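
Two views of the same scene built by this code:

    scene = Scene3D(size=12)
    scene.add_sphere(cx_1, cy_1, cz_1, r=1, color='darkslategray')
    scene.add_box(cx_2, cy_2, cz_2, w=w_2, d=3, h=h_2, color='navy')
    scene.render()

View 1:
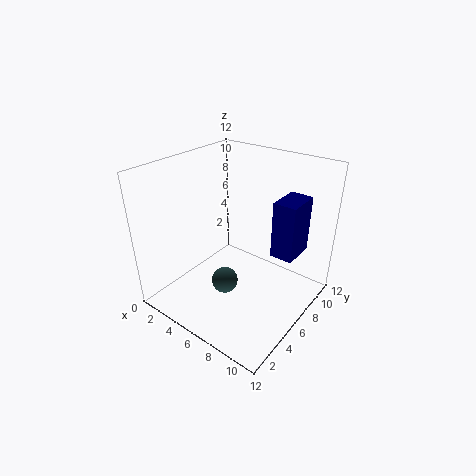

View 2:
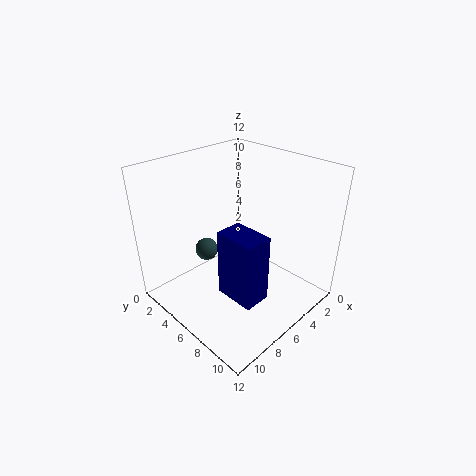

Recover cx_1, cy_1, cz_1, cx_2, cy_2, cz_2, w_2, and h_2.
cx_1 = 7, cy_1 = 3, cz_1 = 4, cx_2 = 8, cy_2 = 8, cz_2 = 4, w_2 = 2, h_2 = 5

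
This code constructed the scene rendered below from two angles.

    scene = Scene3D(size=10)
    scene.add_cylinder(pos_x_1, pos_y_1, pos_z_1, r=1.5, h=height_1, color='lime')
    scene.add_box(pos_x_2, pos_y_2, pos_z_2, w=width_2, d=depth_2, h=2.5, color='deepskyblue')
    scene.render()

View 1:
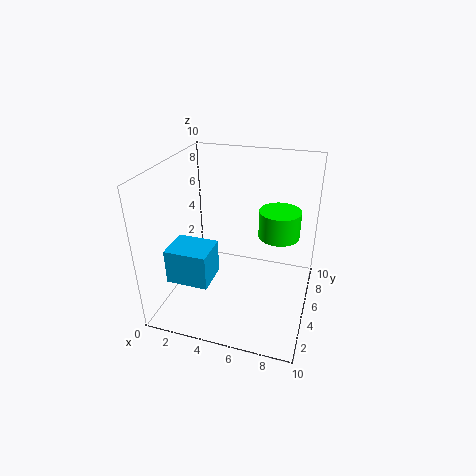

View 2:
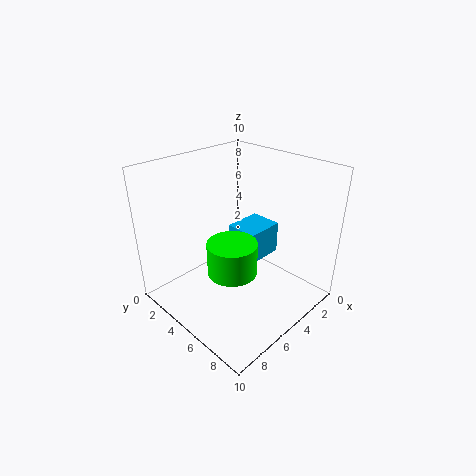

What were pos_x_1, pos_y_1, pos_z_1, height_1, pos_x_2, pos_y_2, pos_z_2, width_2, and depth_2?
pos_x_1 = 7.5; pos_y_1 = 7; pos_z_1 = 4.5; height_1 = 2; pos_x_2 = 0.5; pos_y_2 = 2.5; pos_z_2 = 2; width_2 = 3; depth_2 = 2.5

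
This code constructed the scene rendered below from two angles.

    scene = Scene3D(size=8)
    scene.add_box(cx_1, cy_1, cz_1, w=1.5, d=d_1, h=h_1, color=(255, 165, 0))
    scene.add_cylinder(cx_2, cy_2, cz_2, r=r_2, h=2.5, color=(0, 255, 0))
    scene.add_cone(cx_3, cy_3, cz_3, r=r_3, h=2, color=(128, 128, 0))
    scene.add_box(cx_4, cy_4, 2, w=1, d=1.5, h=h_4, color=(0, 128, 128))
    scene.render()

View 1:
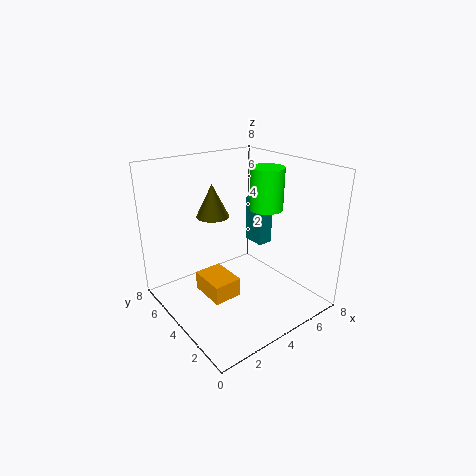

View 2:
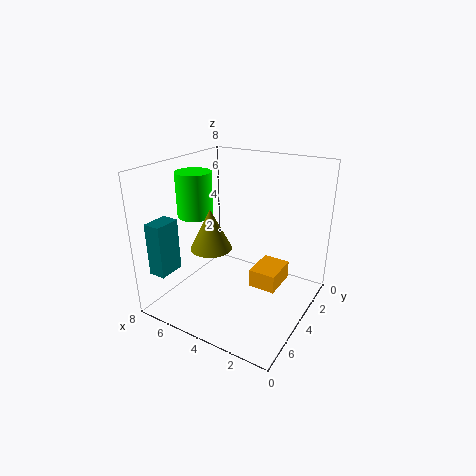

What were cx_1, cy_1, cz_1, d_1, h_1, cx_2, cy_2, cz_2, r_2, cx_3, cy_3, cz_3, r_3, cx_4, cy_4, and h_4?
cx_1 = 1.5, cy_1 = 2.5, cz_1 = 1.5, d_1 = 2, h_1 = 1, cx_2 = 6.5, cy_2 = 4.5, cz_2 = 5, r_2 = 1, cx_3 = 4, cy_3 = 6.5, cz_3 = 4.5, r_3 = 1, cx_4 = 7, cy_4 = 5.5, h_4 = 3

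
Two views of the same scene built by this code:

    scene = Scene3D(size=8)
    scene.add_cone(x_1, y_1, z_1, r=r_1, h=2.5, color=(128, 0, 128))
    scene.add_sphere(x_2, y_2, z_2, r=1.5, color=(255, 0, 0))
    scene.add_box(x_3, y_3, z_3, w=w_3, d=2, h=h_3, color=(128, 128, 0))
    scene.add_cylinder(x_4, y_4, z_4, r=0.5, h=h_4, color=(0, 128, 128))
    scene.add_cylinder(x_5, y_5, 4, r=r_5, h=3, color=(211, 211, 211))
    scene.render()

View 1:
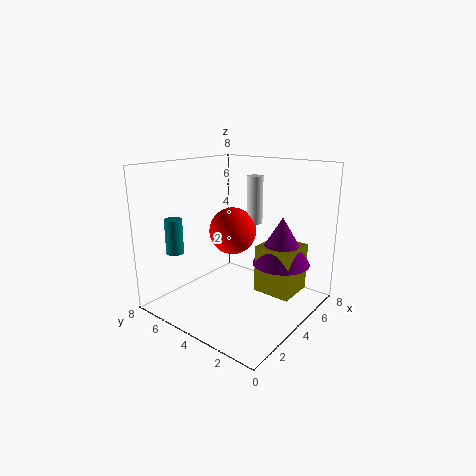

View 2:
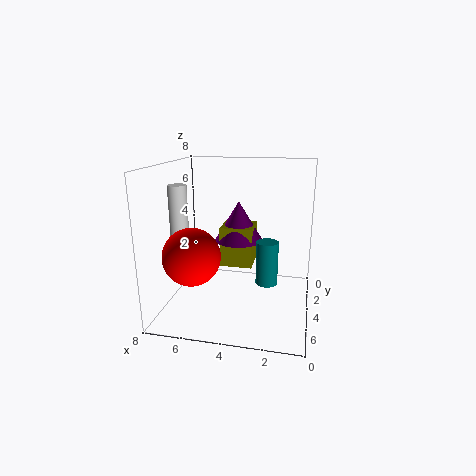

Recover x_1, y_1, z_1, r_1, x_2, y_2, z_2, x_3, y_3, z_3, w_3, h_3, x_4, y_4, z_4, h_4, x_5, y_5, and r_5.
x_1 = 4.5
y_1 = 1.5
z_1 = 3
r_1 = 1.5
x_2 = 6
y_2 = 6
z_2 = 3.5
x_3 = 3.5
y_3 = 0.5
z_3 = 1.5
w_3 = 2
h_3 = 2.5
x_4 = 2
y_4 = 7
z_4 = 3
h_4 = 2
x_5 = 7
y_5 = 5
r_5 = 0.5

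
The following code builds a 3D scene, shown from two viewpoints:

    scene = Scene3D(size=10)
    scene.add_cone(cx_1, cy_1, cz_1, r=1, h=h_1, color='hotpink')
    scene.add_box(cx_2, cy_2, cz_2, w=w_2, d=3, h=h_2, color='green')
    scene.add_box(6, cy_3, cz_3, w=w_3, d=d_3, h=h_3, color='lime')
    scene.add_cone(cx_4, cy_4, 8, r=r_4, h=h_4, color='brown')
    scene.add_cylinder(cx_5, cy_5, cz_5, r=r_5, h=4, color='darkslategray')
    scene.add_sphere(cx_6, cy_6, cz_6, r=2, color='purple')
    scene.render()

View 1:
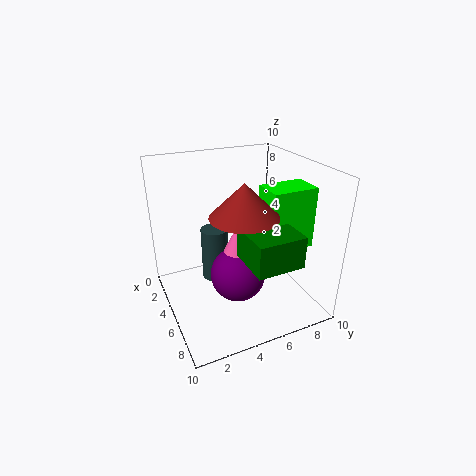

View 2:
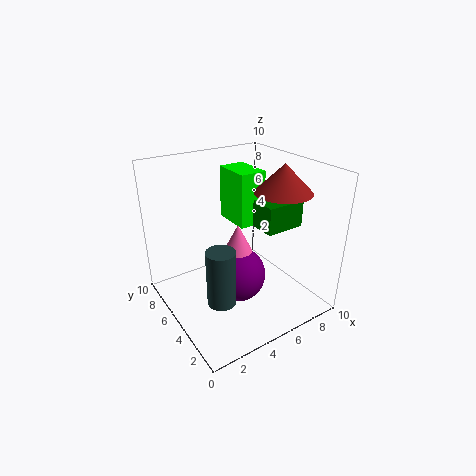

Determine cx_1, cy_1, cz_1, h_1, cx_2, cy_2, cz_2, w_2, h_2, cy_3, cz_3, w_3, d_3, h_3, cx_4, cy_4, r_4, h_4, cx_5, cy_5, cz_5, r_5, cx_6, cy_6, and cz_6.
cx_1 = 5
cy_1 = 5
cz_1 = 4
h_1 = 2
cx_2 = 7
cy_2 = 4
cz_2 = 5
w_2 = 3
h_2 = 2
cy_3 = 6
cz_3 = 5
w_3 = 2
d_3 = 3
h_3 = 4
cx_4 = 8
cy_4 = 4
r_4 = 2
h_4 = 2
cx_5 = 3
cy_5 = 4
cz_5 = 1
r_5 = 1
cx_6 = 5
cy_6 = 5
cz_6 = 2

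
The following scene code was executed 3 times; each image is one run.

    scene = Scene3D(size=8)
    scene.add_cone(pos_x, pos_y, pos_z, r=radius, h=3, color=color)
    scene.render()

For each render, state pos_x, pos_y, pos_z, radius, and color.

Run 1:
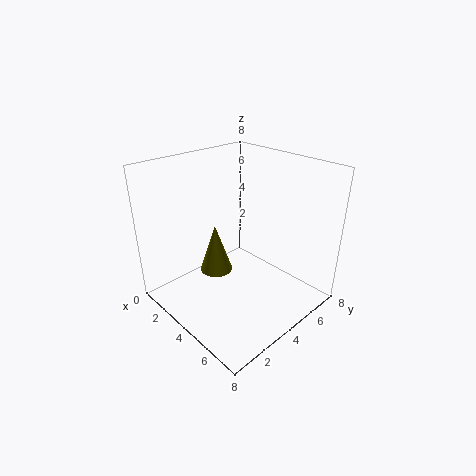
pos_x = 2
pos_y = 4
pos_z = 1
radius = 1
color = 'olive'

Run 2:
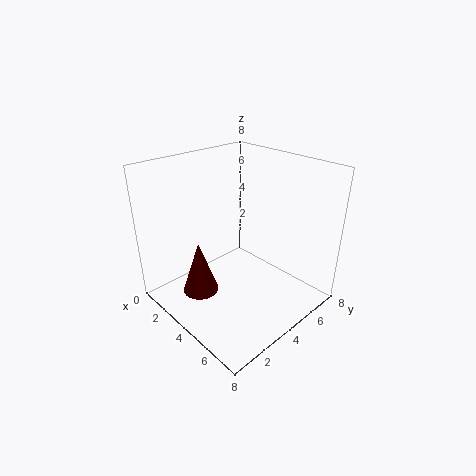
pos_x = 3
pos_y = 2
pos_z = 1
radius = 1
color = 'maroon'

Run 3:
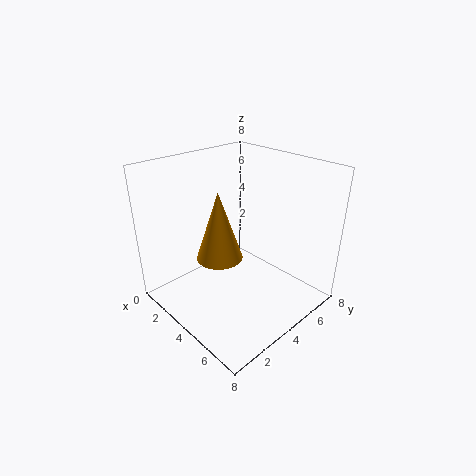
pos_x = 6
pos_y = 1
pos_z = 5
radius = 1
color = 'orange'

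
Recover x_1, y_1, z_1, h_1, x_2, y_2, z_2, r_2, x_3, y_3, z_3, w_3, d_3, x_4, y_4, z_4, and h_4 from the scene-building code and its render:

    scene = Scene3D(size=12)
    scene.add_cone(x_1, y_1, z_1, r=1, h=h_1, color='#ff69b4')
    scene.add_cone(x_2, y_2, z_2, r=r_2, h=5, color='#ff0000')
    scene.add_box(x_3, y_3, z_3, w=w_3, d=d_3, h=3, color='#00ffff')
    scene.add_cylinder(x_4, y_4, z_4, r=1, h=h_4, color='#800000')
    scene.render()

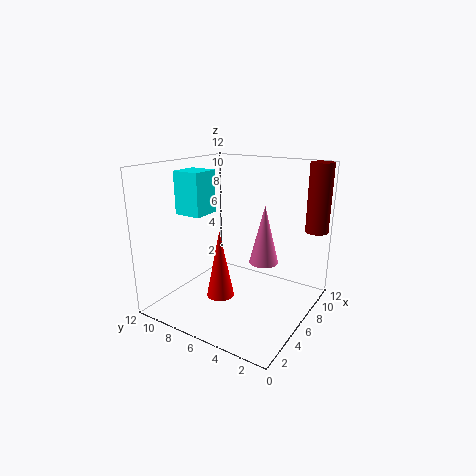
x_1 = 3, y_1 = 2, z_1 = 6, h_1 = 4, x_2 = 2, y_2 = 5, z_2 = 3, r_2 = 1, x_3 = 1, y_3 = 6, z_3 = 9, w_3 = 2, d_3 = 2, x_4 = 11, y_4 = 1, z_4 = 6, h_4 = 6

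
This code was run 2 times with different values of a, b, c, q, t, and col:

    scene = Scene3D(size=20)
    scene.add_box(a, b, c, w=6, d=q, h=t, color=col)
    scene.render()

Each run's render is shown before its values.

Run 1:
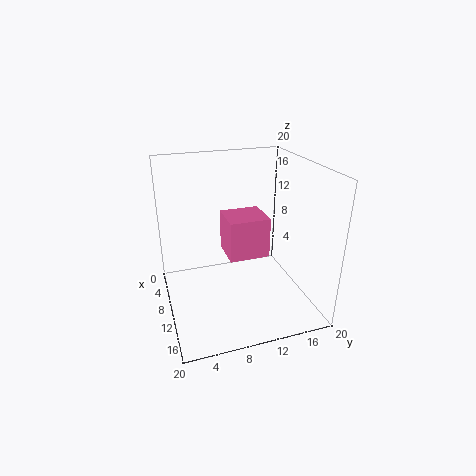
a = 0.5
b = 10
c = 4
q = 6.5
t = 6.5
col = 'hotpink'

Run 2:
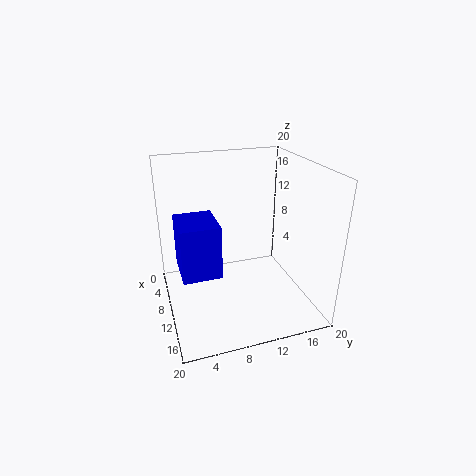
a = 8.5
b = 1.5
c = 7
q = 5
t = 7
col = 'blue'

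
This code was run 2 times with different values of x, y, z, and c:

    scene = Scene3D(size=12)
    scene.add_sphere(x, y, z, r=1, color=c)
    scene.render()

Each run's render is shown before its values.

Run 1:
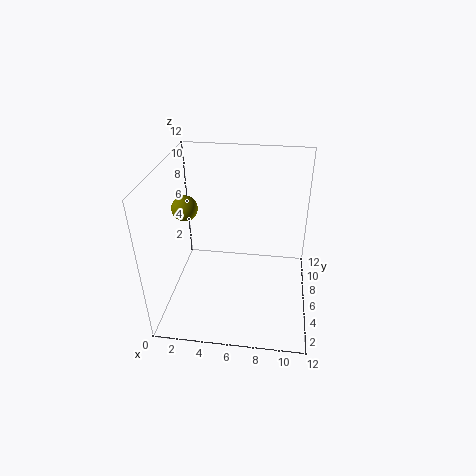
x = 2, y = 5, z = 9, c = 'olive'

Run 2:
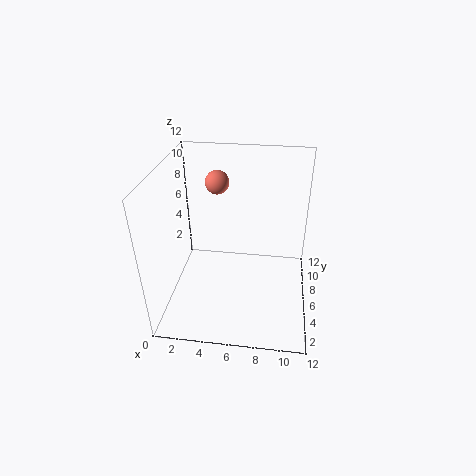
x = 4, y = 8, z = 10, c = 'salmon'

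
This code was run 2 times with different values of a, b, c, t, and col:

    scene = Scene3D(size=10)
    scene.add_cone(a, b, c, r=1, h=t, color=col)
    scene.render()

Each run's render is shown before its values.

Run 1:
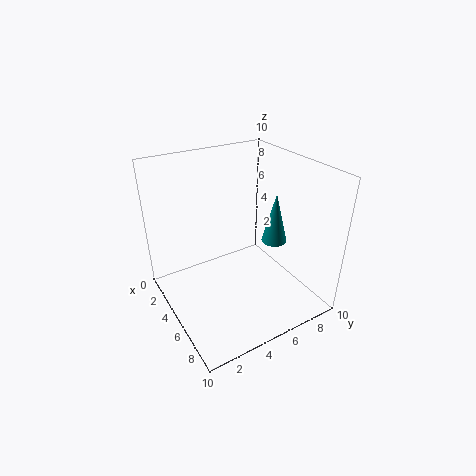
a = 4; b = 9; c = 3; t = 4; col = 'teal'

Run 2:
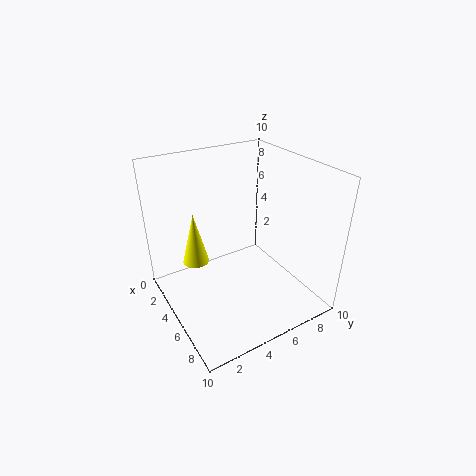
a = 2; b = 3; c = 2; t = 4; col = 'yellow'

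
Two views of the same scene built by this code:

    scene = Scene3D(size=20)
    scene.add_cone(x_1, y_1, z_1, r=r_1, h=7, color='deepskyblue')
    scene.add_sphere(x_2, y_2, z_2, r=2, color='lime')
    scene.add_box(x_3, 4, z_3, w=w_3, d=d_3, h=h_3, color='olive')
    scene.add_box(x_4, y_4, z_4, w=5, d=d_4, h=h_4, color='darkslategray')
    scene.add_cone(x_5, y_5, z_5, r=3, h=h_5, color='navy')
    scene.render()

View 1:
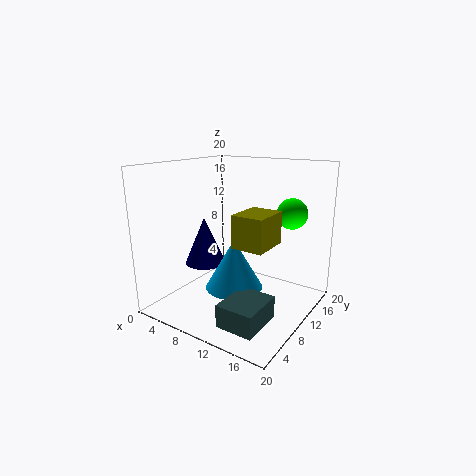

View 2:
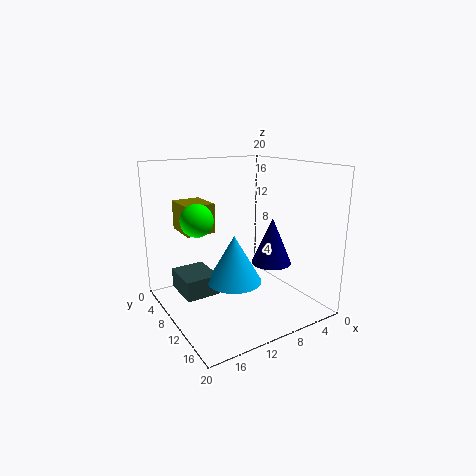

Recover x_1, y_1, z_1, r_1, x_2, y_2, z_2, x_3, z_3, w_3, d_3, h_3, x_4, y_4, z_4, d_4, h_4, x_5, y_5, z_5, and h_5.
x_1 = 10; y_1 = 9; z_1 = 3; r_1 = 4; x_2 = 17; y_2 = 12; z_2 = 14; x_3 = 13; z_3 = 11; w_3 = 4; d_3 = 5; h_3 = 4; x_4 = 12; y_4 = 2; z_4 = 1; d_4 = 6; h_4 = 3; x_5 = 4; y_5 = 10; z_5 = 5; h_5 = 7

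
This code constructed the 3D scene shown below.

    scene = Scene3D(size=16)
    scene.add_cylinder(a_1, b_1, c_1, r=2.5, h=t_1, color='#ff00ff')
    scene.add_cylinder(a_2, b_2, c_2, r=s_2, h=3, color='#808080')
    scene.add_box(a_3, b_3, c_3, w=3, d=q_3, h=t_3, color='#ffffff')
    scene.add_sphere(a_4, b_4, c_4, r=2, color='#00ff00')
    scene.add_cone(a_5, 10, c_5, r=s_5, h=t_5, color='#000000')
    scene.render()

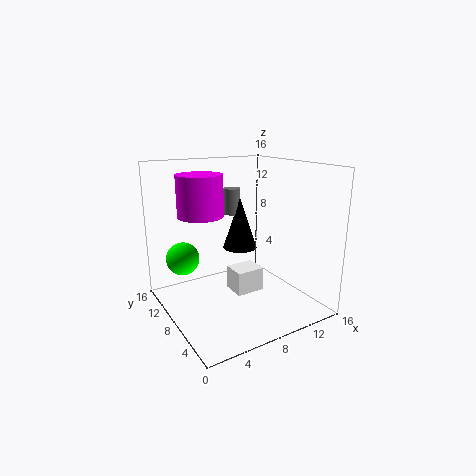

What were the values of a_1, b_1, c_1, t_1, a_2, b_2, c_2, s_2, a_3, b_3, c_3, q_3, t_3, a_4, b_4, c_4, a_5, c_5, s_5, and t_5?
a_1 = 4.5, b_1 = 10, c_1 = 10.5, t_1 = 4.5, a_2 = 9, b_2 = 11, c_2 = 10, s_2 = 1, a_3 = 6, b_3 = 4.5, c_3 = 3, q_3 = 2.5, t_3 = 2.5, a_4 = 3.5, b_4 = 13.5, c_4 = 4.5, a_5 = 9.5, c_5 = 6, s_5 = 2, t_5 = 6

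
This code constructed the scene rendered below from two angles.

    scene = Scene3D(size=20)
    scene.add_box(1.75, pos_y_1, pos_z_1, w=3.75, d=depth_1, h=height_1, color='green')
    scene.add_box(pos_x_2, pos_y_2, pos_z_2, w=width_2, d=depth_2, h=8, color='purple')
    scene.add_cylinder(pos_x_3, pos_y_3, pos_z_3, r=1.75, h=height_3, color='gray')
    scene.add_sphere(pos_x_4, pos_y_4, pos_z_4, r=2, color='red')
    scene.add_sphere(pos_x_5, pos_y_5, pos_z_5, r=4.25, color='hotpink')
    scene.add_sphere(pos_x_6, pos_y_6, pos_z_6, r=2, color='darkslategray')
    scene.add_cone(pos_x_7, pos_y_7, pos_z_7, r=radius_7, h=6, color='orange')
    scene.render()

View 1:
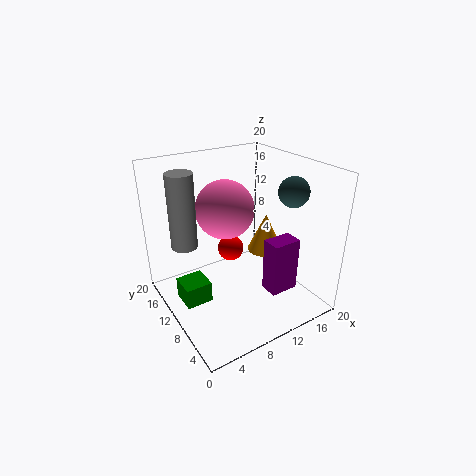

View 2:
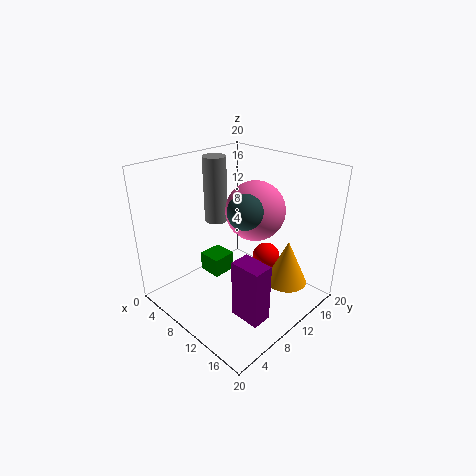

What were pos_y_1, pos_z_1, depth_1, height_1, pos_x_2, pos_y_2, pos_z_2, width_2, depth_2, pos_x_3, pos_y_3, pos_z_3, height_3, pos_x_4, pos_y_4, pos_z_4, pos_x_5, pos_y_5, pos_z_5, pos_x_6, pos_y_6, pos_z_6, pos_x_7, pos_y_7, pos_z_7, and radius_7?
pos_y_1 = 9.75, pos_z_1 = 1.25, depth_1 = 3.75, height_1 = 3, pos_x_2 = 13.25, pos_y_2 = 5.5, pos_z_2 = 1.5, width_2 = 4.25, depth_2 = 2.75, pos_x_3 = 3, pos_y_3 = 12.25, pos_z_3 = 9.75, height_3 = 10, pos_x_4 = 11.5, pos_y_4 = 14.5, pos_z_4 = 5.75, pos_x_5 = 10, pos_y_5 = 13.5, pos_z_5 = 13, pos_x_6 = 15.5, pos_y_6 = 5.5, pos_z_6 = 17, pos_x_7 = 16.75, pos_y_7 = 12.5, pos_z_7 = 5, radius_7 = 2.75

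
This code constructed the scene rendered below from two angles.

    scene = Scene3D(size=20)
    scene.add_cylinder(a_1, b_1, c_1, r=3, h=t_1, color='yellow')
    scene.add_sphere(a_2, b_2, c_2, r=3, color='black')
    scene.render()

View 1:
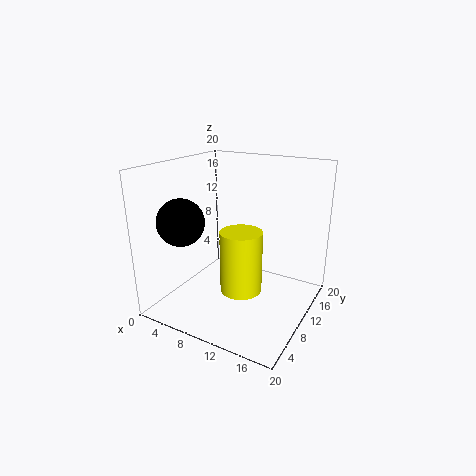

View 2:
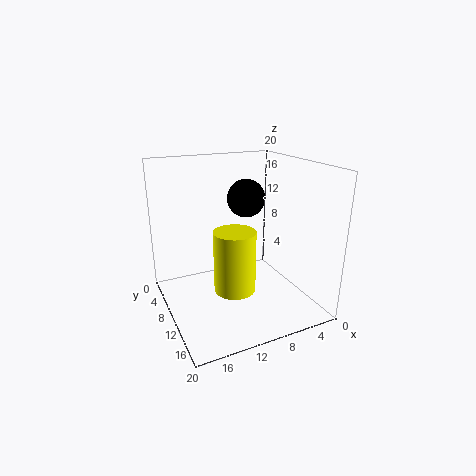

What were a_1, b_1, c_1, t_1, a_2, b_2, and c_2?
a_1 = 10.5
b_1 = 10
c_1 = 2
t_1 = 9
a_2 = 5.5
b_2 = 3.5
c_2 = 13.5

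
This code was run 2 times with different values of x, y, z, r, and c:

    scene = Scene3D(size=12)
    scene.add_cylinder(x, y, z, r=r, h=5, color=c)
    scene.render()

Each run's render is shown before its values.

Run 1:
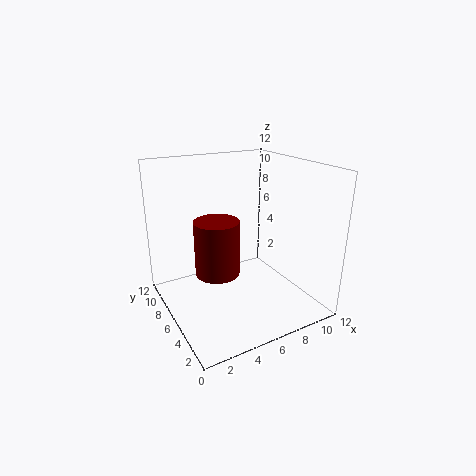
x = 5; y = 8; z = 2; r = 2; c = 'maroon'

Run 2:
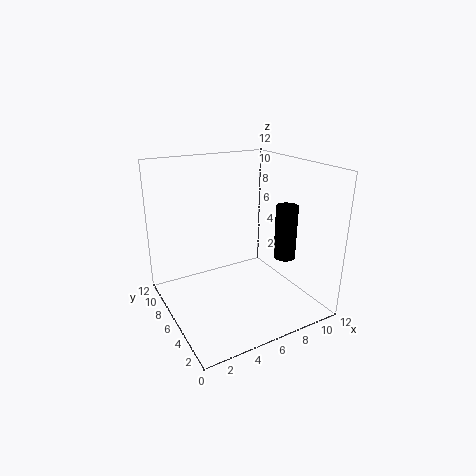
x = 11; y = 6; z = 3; r = 1; c = 'black'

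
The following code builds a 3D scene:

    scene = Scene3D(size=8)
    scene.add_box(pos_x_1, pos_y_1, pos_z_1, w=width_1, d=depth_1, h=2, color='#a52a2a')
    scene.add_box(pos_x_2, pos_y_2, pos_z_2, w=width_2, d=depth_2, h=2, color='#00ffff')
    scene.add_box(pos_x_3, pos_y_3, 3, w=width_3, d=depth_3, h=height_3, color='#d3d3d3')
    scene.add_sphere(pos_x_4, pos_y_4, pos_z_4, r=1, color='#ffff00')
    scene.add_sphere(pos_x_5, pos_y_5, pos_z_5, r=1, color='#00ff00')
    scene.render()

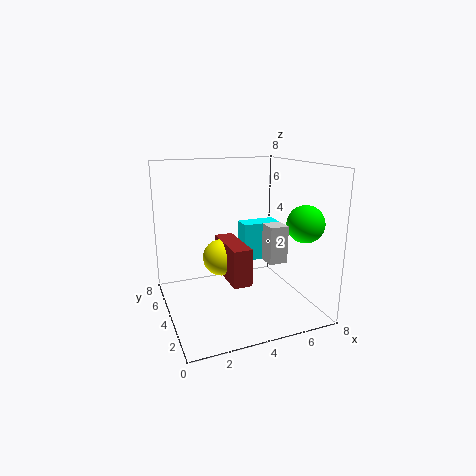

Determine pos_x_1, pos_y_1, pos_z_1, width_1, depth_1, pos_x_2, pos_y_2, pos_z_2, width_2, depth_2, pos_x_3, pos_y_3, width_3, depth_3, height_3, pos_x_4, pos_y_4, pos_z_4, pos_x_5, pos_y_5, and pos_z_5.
pos_x_1 = 3
pos_y_1 = 2
pos_z_1 = 2
width_1 = 1
depth_1 = 3
pos_x_2 = 4
pos_y_2 = 3
pos_z_2 = 3
width_2 = 2
depth_2 = 1
pos_x_3 = 5
pos_y_3 = 2
width_3 = 1
depth_3 = 1
height_3 = 2
pos_x_4 = 3
pos_y_4 = 4
pos_z_4 = 3
pos_x_5 = 7
pos_y_5 = 2
pos_z_5 = 5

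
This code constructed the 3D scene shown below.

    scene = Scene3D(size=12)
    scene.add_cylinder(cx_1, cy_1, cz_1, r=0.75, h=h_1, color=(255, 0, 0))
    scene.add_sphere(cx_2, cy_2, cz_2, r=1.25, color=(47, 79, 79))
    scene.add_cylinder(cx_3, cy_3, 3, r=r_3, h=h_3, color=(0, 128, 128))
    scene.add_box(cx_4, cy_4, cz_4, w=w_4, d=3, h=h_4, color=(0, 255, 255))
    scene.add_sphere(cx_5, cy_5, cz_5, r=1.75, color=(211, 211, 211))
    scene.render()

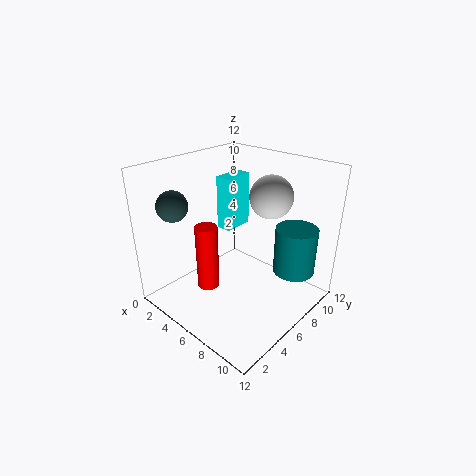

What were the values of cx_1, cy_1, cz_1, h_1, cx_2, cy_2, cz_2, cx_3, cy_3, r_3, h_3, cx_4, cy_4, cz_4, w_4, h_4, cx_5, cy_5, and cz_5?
cx_1 = 7.75
cy_1 = 1
cz_1 = 5
h_1 = 4.5
cx_2 = 2.5
cy_2 = 2.25
cz_2 = 9
cx_3 = 9.75
cy_3 = 9
r_3 = 1.75
h_3 = 4
cx_4 = 0.75
cy_4 = 8.75
cz_4 = 4.25
w_4 = 1.5
h_4 = 5.25
cx_5 = 7.75
cy_5 = 8
cz_5 = 9.5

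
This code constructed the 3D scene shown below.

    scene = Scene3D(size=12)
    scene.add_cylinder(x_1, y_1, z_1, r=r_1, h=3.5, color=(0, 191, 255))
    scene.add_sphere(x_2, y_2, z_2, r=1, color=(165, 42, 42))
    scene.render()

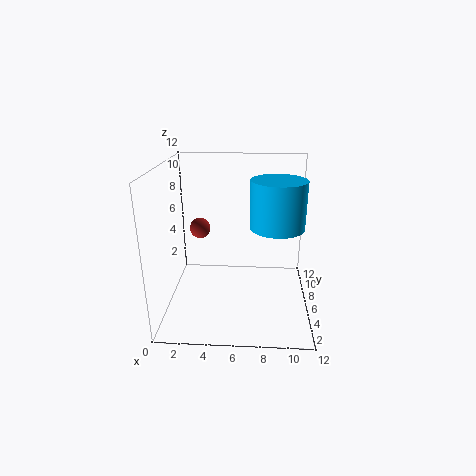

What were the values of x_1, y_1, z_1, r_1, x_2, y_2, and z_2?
x_1 = 9, y_1 = 3.5, z_1 = 8, r_1 = 2, x_2 = 2, y_2 = 10.5, z_2 = 5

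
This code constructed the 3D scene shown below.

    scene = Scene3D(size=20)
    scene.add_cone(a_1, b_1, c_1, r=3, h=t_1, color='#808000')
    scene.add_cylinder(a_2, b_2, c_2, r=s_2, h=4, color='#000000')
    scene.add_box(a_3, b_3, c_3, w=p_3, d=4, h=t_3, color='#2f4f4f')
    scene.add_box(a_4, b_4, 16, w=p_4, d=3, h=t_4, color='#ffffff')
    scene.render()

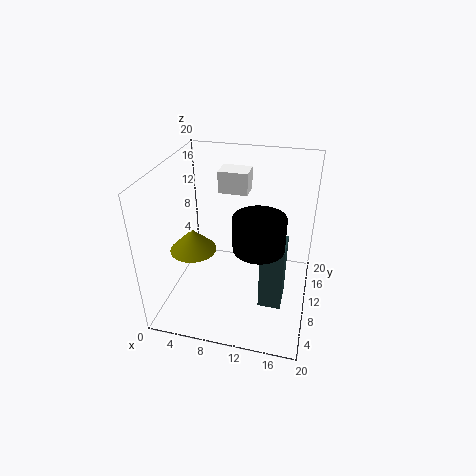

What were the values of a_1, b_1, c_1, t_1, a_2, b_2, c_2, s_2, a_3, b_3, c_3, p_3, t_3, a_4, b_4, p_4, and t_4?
a_1 = 5
b_1 = 6
c_1 = 10
t_1 = 3
a_2 = 14
b_2 = 4
c_2 = 13
s_2 = 3
a_3 = 14
b_3 = 5
c_3 = 3
p_3 = 3
t_3 = 9
a_4 = 7
b_4 = 11
p_4 = 4
t_4 = 3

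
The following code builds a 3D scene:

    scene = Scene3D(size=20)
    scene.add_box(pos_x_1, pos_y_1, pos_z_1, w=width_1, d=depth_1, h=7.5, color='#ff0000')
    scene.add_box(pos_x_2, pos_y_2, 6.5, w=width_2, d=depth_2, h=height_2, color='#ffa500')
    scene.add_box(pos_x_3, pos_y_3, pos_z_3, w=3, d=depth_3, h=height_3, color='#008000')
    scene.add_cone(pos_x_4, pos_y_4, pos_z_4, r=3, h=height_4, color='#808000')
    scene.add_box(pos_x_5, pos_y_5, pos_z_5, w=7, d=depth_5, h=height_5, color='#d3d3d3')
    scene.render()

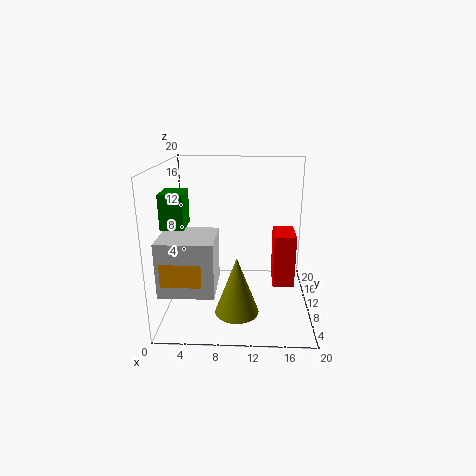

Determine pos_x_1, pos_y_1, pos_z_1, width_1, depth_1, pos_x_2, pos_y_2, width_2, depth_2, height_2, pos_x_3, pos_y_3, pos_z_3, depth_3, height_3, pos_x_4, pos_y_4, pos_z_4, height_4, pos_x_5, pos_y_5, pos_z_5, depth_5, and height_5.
pos_x_1 = 15; pos_y_1 = 9; pos_z_1 = 3; width_1 = 3; depth_1 = 5; pos_x_2 = 1; pos_y_2 = 2; width_2 = 5; depth_2 = 4; height_2 = 3; pos_x_3 = 0.5; pos_y_3 = 5.5; pos_z_3 = 12.5; depth_3 = 4; height_3 = 4.5; pos_x_4 = 10; pos_y_4 = 6.5; pos_z_4 = 0.5; height_4 = 8; pos_x_5 = 0.5; pos_y_5 = 2; pos_z_5 = 5; depth_5 = 6.5; height_5 = 7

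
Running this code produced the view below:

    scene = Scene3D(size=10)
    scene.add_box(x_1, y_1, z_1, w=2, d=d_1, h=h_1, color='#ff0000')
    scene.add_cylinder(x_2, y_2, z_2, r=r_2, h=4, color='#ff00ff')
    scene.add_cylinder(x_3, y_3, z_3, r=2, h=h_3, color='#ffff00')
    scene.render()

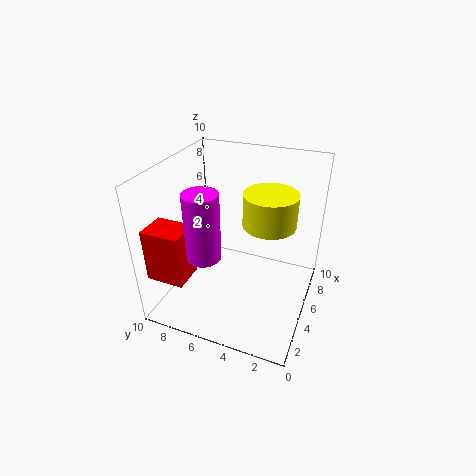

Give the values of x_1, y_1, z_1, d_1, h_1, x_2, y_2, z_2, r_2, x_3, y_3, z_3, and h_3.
x_1 = 0.5; y_1 = 7; z_1 = 3.5; d_1 = 2.5; h_1 = 3.5; x_2 = 1; y_2 = 5.5; z_2 = 6; r_2 = 1; x_3 = 7.5; y_3 = 3.5; z_3 = 5; h_3 = 2.5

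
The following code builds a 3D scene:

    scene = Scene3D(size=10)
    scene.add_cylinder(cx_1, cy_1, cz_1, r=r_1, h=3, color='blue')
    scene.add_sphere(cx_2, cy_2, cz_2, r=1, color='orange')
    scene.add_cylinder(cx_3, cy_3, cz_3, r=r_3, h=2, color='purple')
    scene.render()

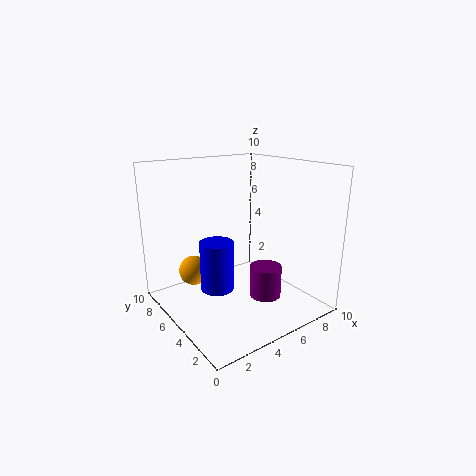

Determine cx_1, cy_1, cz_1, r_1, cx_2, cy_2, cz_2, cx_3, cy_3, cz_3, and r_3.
cx_1 = 2; cy_1 = 3; cz_1 = 3; r_1 = 1; cx_2 = 2; cy_2 = 6; cz_2 = 3; cx_3 = 5; cy_3 = 2; cz_3 = 2; r_3 = 1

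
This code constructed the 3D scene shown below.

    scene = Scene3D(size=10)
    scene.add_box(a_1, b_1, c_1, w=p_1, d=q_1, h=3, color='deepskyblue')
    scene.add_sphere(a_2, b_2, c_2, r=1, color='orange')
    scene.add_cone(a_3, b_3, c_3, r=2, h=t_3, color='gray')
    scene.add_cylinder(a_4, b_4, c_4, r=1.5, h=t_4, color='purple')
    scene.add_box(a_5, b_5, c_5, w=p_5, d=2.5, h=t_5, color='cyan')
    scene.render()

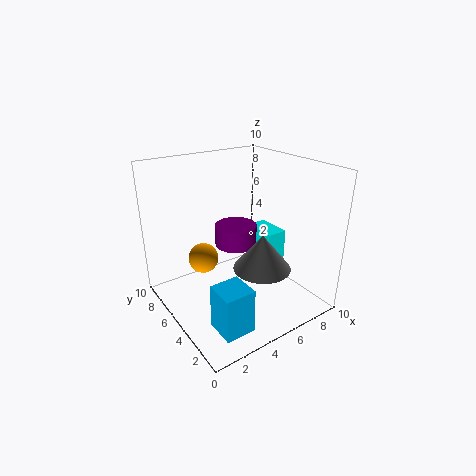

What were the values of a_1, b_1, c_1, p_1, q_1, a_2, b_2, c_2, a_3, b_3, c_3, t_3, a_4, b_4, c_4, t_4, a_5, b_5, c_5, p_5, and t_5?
a_1 = 1.5; b_1 = 1; c_1 = 0.5; p_1 = 2; q_1 = 2; a_2 = 2.5; b_2 = 5.5; c_2 = 4; a_3 = 6; b_3 = 3.5; c_3 = 3; t_3 = 2.5; a_4 = 5.5; b_4 = 6; c_4 = 4; t_4 = 1.5; a_5 = 7; b_5 = 4; c_5 = 2; p_5 = 1.5; t_5 = 3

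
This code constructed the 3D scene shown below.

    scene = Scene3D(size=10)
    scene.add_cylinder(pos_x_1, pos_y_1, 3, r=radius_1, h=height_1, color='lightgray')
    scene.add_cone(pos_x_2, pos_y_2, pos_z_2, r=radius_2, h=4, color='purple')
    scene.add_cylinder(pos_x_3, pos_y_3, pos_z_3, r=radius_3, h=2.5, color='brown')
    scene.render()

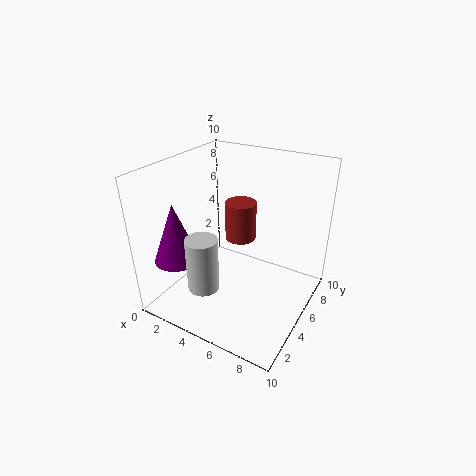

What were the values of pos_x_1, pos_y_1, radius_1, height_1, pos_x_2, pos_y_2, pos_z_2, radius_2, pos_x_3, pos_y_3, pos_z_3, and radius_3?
pos_x_1 = 4.5, pos_y_1 = 1.5, radius_1 = 1, height_1 = 3.5, pos_x_2 = 2, pos_y_2 = 2, pos_z_2 = 4, radius_2 = 1.5, pos_x_3 = 5.5, pos_y_3 = 4.5, pos_z_3 = 5.5, radius_3 = 1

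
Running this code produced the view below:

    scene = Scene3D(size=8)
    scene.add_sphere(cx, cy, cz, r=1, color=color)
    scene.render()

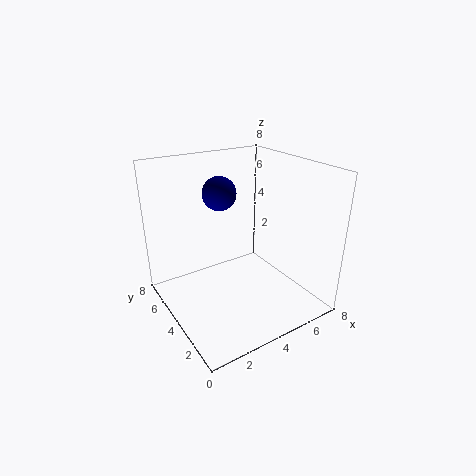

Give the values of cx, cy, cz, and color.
cx = 4
cy = 6
cz = 6
color = 'navy'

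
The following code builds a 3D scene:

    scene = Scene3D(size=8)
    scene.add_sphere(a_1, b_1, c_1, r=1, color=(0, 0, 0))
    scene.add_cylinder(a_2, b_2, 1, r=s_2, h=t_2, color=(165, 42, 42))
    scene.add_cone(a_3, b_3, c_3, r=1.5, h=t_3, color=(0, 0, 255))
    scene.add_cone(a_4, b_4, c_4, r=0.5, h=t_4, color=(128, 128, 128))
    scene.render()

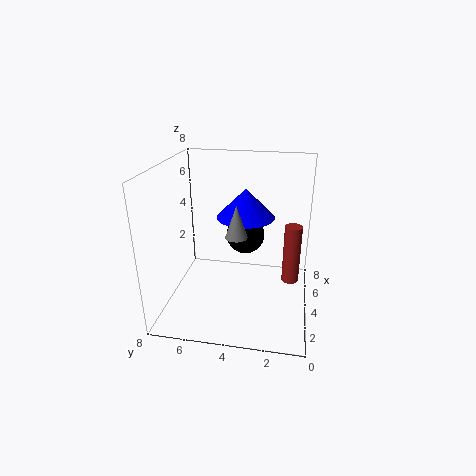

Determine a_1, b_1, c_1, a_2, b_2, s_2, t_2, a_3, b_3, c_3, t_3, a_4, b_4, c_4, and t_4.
a_1 = 3.5
b_1 = 3.5
c_1 = 4.5
a_2 = 5
b_2 = 1
s_2 = 0.5
t_2 = 3.5
a_3 = 3.5
b_3 = 3.5
c_3 = 5.5
t_3 = 1.5
a_4 = 1
b_4 = 3.5
c_4 = 5.5
t_4 = 1.5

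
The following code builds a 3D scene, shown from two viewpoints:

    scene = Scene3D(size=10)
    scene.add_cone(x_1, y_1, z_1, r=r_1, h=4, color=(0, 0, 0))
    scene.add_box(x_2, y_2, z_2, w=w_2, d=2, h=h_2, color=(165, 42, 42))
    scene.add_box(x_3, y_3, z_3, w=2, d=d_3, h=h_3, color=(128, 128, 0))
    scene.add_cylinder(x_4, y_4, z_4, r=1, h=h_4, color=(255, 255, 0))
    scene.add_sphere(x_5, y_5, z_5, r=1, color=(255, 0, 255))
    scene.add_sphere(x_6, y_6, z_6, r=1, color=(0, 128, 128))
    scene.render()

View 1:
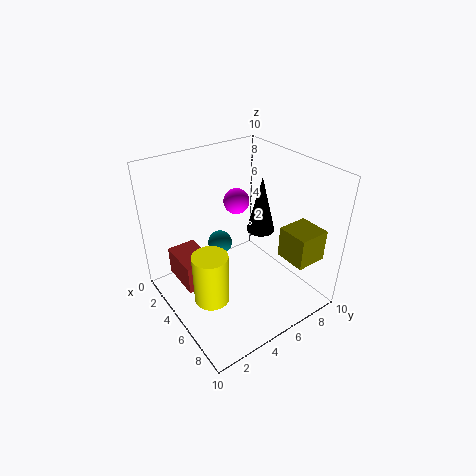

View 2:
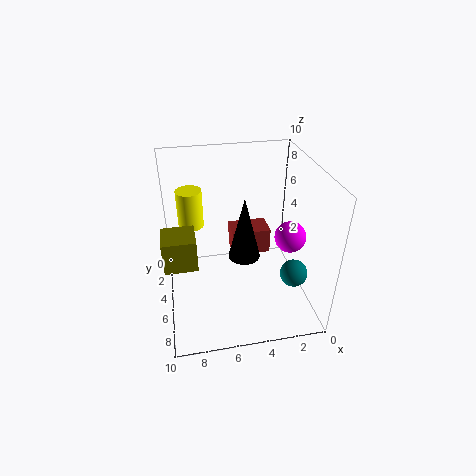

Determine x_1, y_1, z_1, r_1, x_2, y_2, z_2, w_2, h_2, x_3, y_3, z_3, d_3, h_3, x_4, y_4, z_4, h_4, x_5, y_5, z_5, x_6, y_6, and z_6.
x_1 = 5, y_1 = 7, z_1 = 5, r_1 = 1, x_2 = 2, y_2 = 1, z_2 = 2, w_2 = 3, h_2 = 2, x_3 = 8, y_3 = 6, z_3 = 5, d_3 = 2, h_3 = 2, x_4 = 8, y_4 = 1, z_4 = 4, h_4 = 3, x_5 = 2, y_5 = 7, z_5 = 6, x_6 = 1, y_6 = 6, z_6 = 2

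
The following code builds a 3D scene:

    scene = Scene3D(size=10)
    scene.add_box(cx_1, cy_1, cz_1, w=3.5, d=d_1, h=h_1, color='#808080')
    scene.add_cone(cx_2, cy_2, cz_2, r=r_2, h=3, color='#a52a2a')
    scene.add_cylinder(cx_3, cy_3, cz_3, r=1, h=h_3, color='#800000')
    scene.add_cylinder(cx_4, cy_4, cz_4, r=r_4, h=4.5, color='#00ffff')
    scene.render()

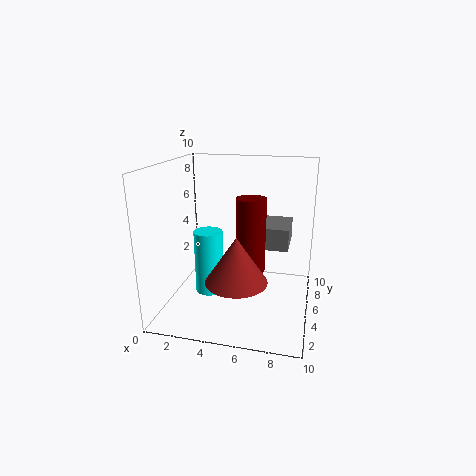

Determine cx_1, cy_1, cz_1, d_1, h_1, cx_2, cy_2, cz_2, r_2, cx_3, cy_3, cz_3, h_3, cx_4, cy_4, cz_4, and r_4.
cx_1 = 5, cy_1 = 4.5, cz_1 = 4.5, d_1 = 3, h_1 = 1.5, cx_2 = 5.5, cy_2 = 2.5, cz_2 = 3, r_2 = 2, cx_3 = 6, cy_3 = 4.5, cz_3 = 3, h_3 = 5, cx_4 = 3, cy_4 = 4.5, cz_4 = 1, r_4 = 1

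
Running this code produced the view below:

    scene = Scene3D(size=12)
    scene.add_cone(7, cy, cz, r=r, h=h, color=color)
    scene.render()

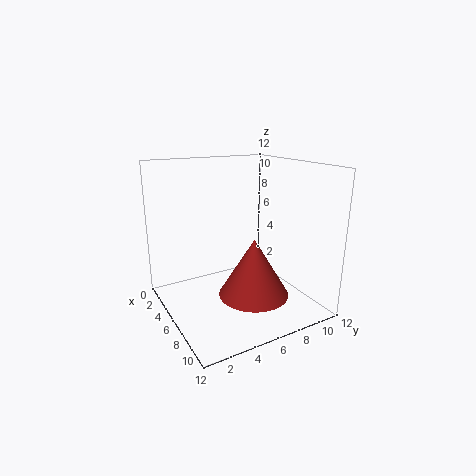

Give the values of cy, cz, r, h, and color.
cy = 7, cz = 1, r = 3, h = 5, color = 'brown'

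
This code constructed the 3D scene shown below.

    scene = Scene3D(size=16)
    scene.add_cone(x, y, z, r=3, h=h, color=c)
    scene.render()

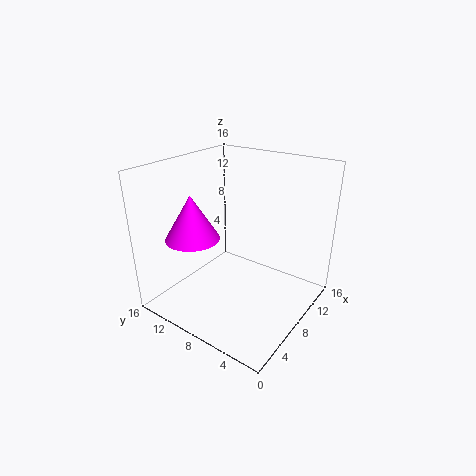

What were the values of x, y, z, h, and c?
x = 5
y = 12
z = 8
h = 5
c = 'magenta'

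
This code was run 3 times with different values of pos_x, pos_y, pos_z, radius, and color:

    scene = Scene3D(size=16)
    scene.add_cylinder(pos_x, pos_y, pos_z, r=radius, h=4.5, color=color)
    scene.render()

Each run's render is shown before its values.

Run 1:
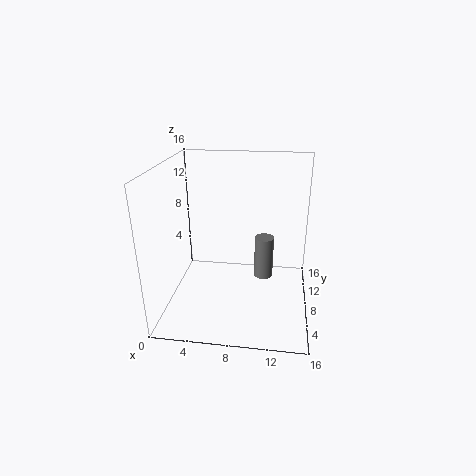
pos_x = 11, pos_y = 6.5, pos_z = 4.5, radius = 1, color = 'gray'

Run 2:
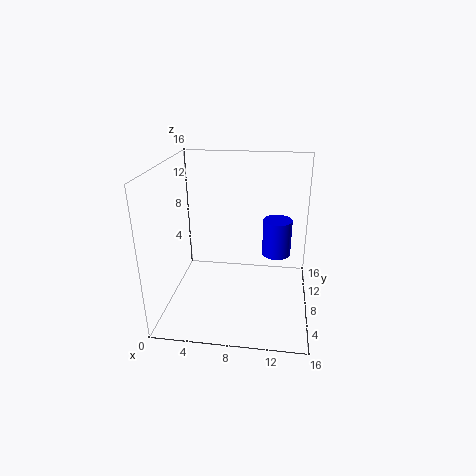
pos_x = 12.25, pos_y = 12, pos_z = 4.25, radius = 1.75, color = 'blue'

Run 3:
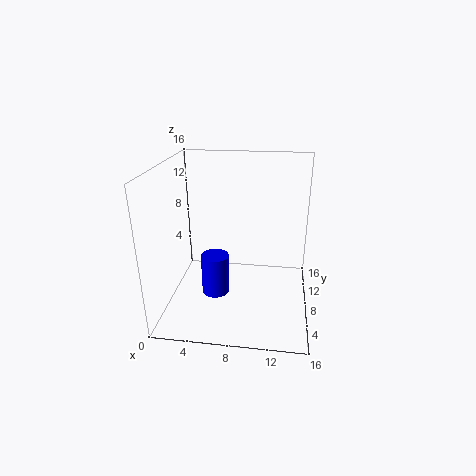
pos_x = 5.75, pos_y = 6, pos_z = 2.25, radius = 1.5, color = 'blue'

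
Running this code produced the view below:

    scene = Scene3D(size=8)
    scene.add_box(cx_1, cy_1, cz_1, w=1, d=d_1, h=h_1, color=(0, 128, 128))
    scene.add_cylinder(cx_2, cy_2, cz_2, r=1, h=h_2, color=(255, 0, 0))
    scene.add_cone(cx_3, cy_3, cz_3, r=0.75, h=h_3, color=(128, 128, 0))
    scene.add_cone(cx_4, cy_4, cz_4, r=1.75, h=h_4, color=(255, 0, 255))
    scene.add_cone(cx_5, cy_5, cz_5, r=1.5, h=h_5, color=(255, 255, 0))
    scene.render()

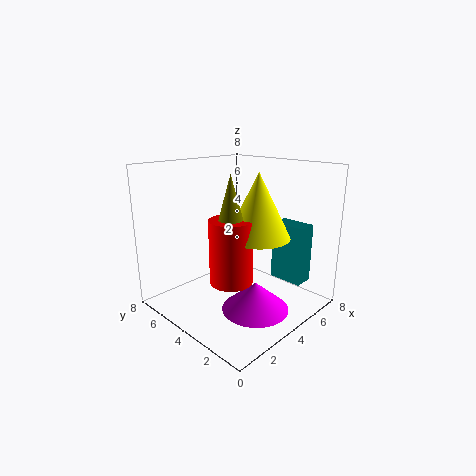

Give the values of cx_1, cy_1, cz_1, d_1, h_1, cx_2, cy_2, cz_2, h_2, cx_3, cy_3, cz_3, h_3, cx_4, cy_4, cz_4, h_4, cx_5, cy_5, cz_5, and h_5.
cx_1 = 4.5
cy_1 = 0.25
cz_1 = 2.25
d_1 = 1.75
h_1 = 3
cx_2 = 1.5
cy_2 = 2
cz_2 = 3
h_2 = 3
cx_3 = 1.5
cy_3 = 2
cz_3 = 5.25
h_3 = 2.75
cx_4 = 3.25
cy_4 = 2
cz_4 = 0.75
h_4 = 1.5
cx_5 = 2.75
cy_5 = 1.5
cz_5 = 5
h_5 = 3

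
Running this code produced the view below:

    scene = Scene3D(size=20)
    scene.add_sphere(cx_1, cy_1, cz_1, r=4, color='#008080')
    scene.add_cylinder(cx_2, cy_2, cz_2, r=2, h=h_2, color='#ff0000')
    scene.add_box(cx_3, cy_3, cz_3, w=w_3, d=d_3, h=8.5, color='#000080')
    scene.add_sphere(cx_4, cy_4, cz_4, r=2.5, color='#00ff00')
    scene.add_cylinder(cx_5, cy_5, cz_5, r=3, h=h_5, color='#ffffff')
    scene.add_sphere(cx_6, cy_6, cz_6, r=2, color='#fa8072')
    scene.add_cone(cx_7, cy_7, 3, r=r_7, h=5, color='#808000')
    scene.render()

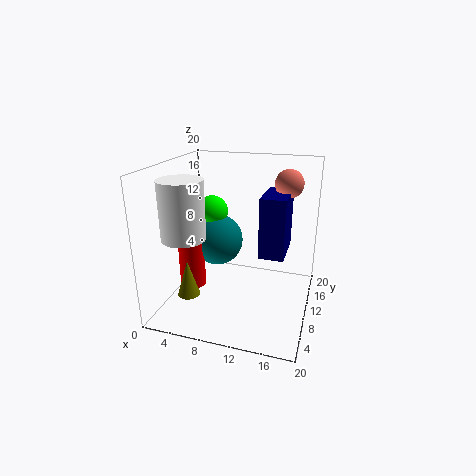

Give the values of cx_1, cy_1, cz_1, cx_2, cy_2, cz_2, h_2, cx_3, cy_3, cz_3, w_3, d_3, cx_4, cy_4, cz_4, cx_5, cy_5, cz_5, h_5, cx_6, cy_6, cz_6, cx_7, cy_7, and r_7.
cx_1 = 5, cy_1 = 15, cz_1 = 7, cx_2 = 2, cy_2 = 11.5, cz_2 = 0.5, h_2 = 8.5, cx_3 = 13, cy_3 = 9.5, cz_3 = 7.5, w_3 = 3.5, d_3 = 6.5, cx_4 = 4, cy_4 = 15.5, cz_4 = 11.5, cx_5 = 3.5, cy_5 = 6.5, cz_5 = 10.5, h_5 = 8, cx_6 = 16, cy_6 = 14.5, cz_6 = 17, cx_7 = 4.5, cy_7 = 5, r_7 = 1.5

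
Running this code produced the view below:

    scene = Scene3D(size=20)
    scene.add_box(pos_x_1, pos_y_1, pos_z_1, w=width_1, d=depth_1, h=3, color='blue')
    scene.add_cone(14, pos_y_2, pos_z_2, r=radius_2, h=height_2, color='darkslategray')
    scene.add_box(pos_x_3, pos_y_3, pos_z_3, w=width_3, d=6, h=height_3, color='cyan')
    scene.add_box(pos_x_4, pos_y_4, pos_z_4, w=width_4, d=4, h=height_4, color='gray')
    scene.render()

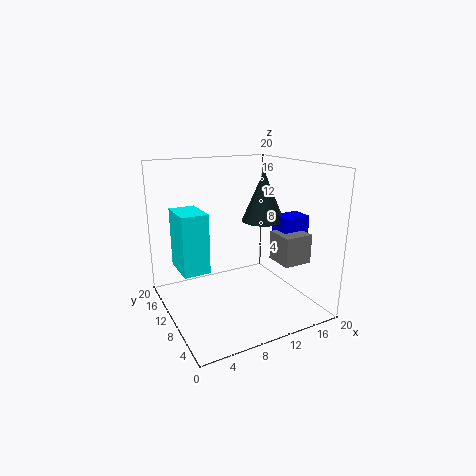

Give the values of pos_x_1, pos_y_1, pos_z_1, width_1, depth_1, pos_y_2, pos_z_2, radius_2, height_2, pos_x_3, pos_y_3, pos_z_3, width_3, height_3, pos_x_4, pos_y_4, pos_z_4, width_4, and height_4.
pos_x_1 = 15
pos_y_1 = 6
pos_z_1 = 10
width_1 = 4
depth_1 = 3
pos_y_2 = 10
pos_z_2 = 12
radius_2 = 3
height_2 = 7
pos_x_3 = 3
pos_y_3 = 13
pos_z_3 = 4
width_3 = 4
height_3 = 9
pos_x_4 = 14
pos_y_4 = 4
pos_z_4 = 7
width_4 = 4
height_4 = 4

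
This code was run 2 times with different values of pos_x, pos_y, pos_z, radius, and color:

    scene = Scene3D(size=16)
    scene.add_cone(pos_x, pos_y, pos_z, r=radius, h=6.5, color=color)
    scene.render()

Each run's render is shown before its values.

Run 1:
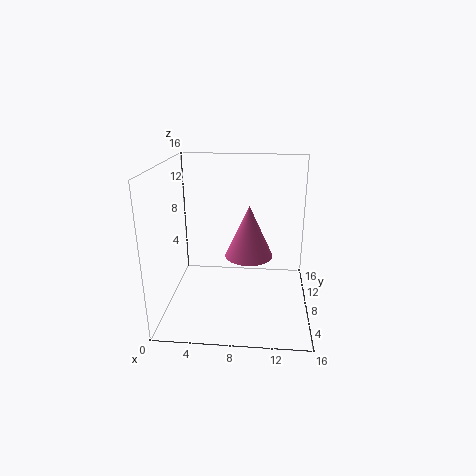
pos_x = 9; pos_y = 12; pos_z = 4; radius = 3; color = 'hotpink'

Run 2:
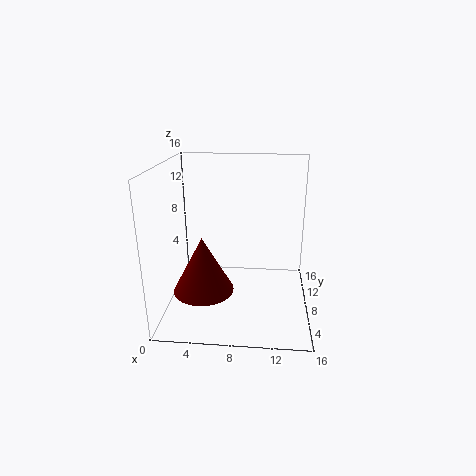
pos_x = 4; pos_y = 7.5; pos_z = 1.5; radius = 3.5; color = 'maroon'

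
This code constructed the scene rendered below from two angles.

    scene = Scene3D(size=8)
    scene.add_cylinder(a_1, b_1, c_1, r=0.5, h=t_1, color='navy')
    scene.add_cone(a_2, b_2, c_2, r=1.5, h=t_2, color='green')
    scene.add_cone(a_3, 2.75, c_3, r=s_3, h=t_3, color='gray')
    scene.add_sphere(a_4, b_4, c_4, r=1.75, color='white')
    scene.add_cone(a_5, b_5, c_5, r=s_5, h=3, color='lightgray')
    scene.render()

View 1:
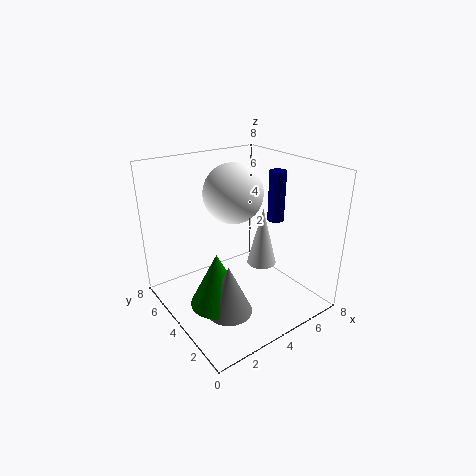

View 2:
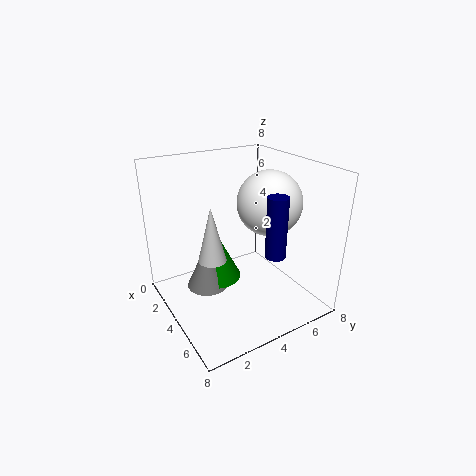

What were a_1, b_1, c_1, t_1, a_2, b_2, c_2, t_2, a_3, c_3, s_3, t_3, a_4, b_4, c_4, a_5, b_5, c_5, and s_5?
a_1 = 7, b_1 = 4.25, c_1 = 4.25, t_1 = 3, a_2 = 2.25, b_2 = 3.5, c_2 = 0.75, t_2 = 3, a_3 = 2.5, c_3 = 0.5, s_3 = 1.25, t_3 = 2.75, a_4 = 4.75, b_4 = 5.5, c_4 = 6, a_5 = 4.25, b_5 = 2.25, c_5 = 3.25, s_5 = 0.75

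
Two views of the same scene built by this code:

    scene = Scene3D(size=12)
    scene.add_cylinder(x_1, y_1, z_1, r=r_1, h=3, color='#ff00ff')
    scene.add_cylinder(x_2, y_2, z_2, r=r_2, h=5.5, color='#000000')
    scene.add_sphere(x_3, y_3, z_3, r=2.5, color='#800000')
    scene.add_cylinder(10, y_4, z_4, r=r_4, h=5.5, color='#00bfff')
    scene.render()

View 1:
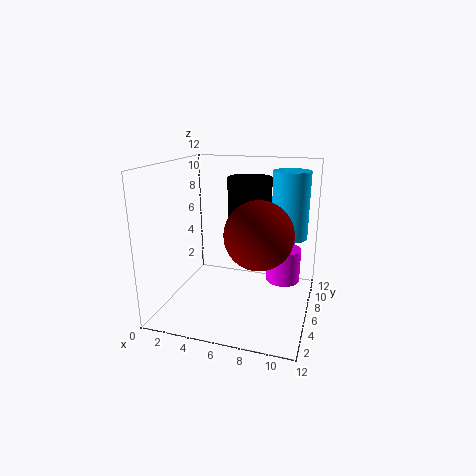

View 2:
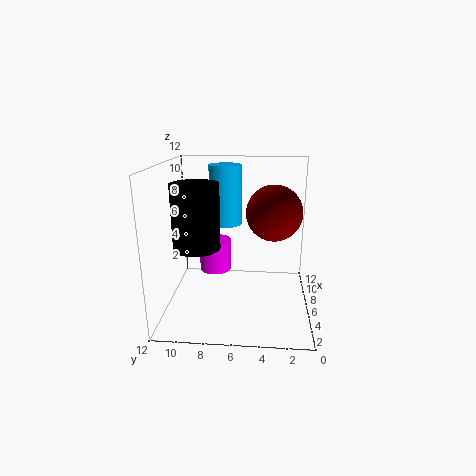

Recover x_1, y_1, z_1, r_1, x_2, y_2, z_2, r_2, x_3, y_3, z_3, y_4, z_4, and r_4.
x_1 = 9.5; y_1 = 8.5; z_1 = 1.5; r_1 = 1.5; x_2 = 6; y_2 = 9.5; z_2 = 5; r_2 = 2; x_3 = 8.5; y_3 = 3; z_3 = 7.5; y_4 = 7.5; z_4 = 6; r_4 = 1.5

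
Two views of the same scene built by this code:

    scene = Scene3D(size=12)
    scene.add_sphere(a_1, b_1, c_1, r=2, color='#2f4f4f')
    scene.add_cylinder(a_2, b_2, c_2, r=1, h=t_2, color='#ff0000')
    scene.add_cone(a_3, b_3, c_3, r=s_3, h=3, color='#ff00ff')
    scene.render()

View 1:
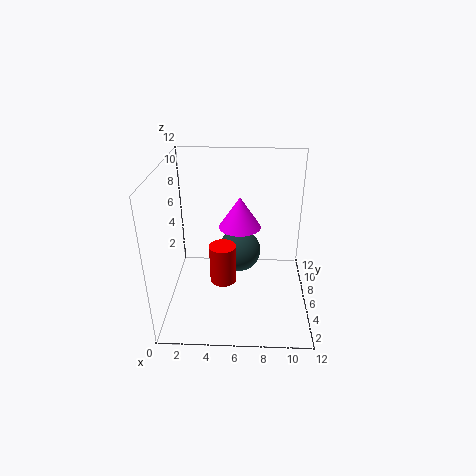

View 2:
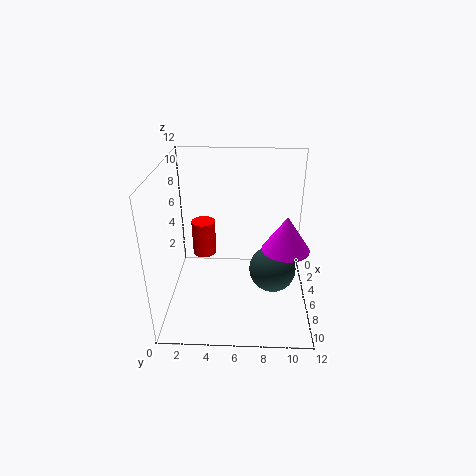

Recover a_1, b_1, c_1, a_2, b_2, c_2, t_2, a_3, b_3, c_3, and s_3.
a_1 = 6; b_1 = 9; c_1 = 3; a_2 = 5; b_2 = 3; c_2 = 4; t_2 = 3; a_3 = 6; b_3 = 10; c_3 = 5; s_3 = 2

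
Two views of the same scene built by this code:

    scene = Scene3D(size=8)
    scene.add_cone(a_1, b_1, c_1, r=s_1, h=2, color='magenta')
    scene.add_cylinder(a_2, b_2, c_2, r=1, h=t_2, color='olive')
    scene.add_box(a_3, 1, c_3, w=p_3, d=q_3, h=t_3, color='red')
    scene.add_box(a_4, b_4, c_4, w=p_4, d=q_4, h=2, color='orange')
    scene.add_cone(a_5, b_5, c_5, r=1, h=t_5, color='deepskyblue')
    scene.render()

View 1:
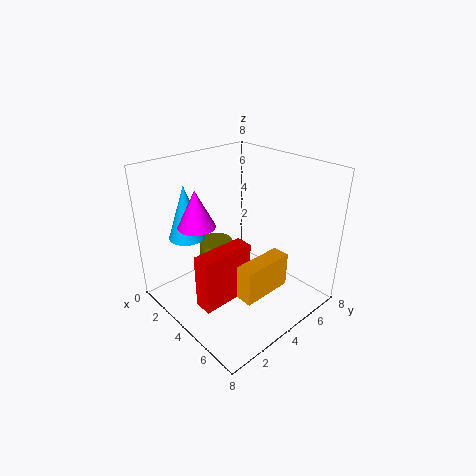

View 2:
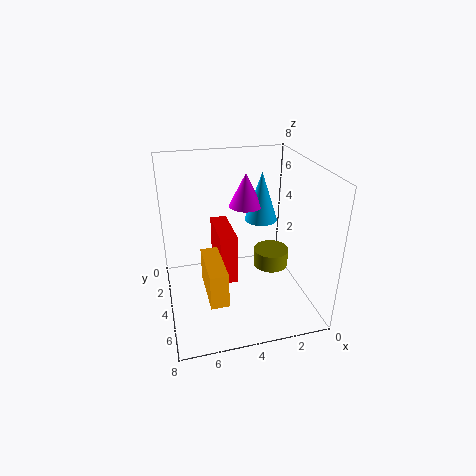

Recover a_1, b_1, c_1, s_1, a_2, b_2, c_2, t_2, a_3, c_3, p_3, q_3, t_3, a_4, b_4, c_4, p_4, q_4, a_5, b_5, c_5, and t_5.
a_1 = 3
b_1 = 2
c_1 = 5
s_1 = 1
a_2 = 2
b_2 = 4
c_2 = 2
t_2 = 1
a_3 = 4
c_3 = 1
p_3 = 1
q_3 = 3
t_3 = 3
a_4 = 5
b_4 = 3
c_4 = 1
p_4 = 1
q_4 = 3
a_5 = 2
b_5 = 2
c_5 = 4
t_5 = 3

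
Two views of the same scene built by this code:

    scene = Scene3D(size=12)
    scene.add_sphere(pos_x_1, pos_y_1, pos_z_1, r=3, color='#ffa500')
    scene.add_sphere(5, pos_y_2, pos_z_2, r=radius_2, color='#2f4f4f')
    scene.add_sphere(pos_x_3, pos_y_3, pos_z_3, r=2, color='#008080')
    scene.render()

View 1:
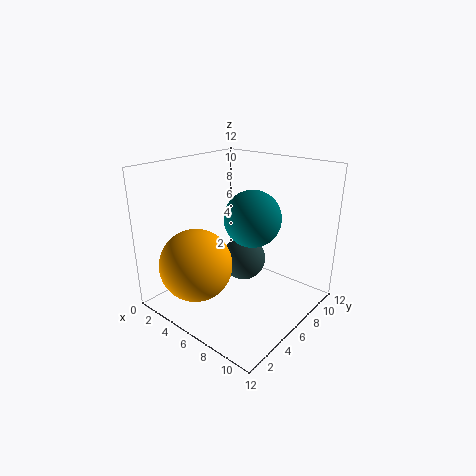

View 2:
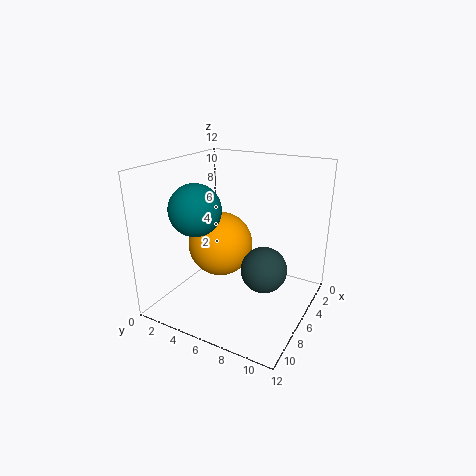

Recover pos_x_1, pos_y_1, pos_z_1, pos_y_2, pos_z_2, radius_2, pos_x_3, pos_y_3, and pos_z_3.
pos_x_1 = 4; pos_y_1 = 3; pos_z_1 = 4; pos_y_2 = 8; pos_z_2 = 3; radius_2 = 2; pos_x_3 = 9; pos_y_3 = 4; pos_z_3 = 9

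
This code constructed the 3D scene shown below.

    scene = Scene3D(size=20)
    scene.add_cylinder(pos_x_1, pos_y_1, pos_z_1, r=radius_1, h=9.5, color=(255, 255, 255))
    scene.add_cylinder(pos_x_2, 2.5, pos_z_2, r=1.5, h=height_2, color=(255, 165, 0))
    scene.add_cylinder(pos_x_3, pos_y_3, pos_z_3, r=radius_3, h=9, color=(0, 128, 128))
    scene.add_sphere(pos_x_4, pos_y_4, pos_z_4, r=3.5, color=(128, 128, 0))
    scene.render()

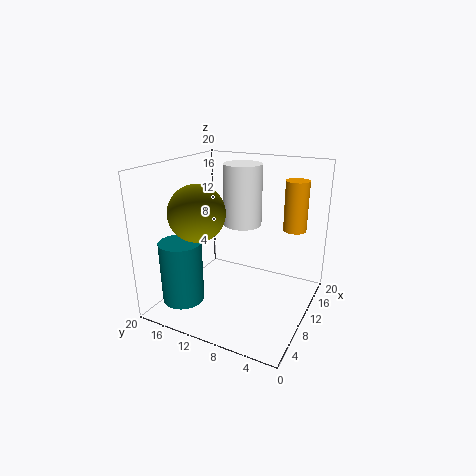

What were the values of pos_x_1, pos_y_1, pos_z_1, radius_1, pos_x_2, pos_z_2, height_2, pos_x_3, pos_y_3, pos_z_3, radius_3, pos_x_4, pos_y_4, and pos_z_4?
pos_x_1 = 16.5
pos_y_1 = 12.5
pos_z_1 = 9.5
radius_1 = 3
pos_x_2 = 11.5
pos_z_2 = 12
height_2 = 6.5
pos_x_3 = 6
pos_y_3 = 17
pos_z_3 = 0.5
radius_3 = 3
pos_x_4 = 4
pos_y_4 = 12.5
pos_z_4 = 15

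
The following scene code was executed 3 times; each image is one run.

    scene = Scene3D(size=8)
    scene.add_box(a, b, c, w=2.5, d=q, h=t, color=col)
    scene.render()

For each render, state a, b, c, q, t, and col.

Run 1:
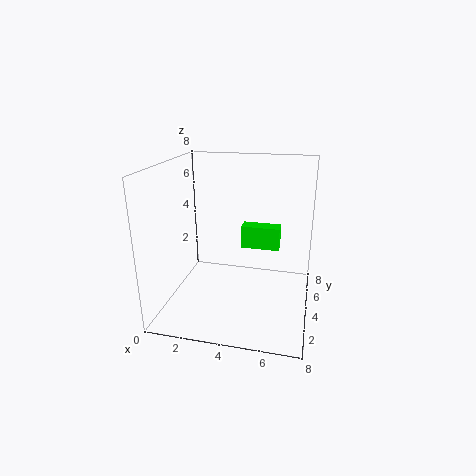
a = 3.5; b = 7; c = 2; q = 1; t = 1.5; col = 'lime'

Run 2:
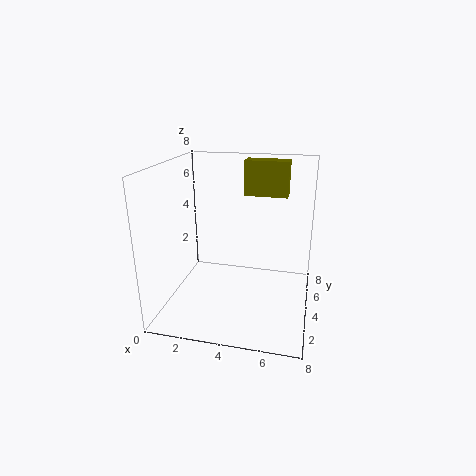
a = 4; b = 5.5; c = 6; q = 1; t = 2; col = 'olive'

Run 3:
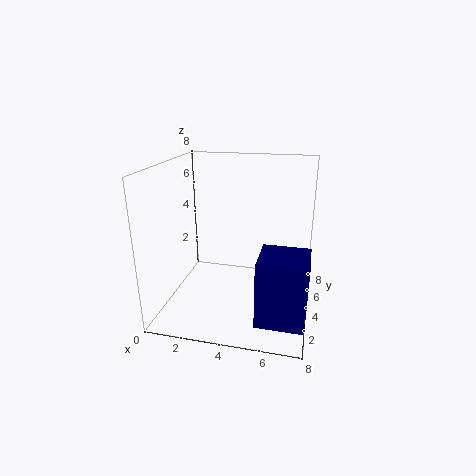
a = 5.5; b = 1; c = 0.5; q = 2.5; t = 3.5; col = 'navy'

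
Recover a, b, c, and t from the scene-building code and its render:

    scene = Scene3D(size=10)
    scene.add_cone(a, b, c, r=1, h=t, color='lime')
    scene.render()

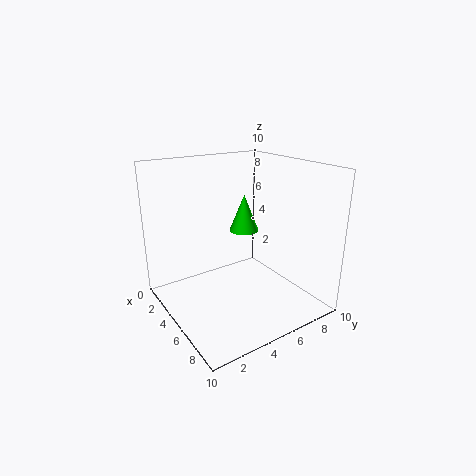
a = 5
b = 5.5
c = 5.5
t = 2.5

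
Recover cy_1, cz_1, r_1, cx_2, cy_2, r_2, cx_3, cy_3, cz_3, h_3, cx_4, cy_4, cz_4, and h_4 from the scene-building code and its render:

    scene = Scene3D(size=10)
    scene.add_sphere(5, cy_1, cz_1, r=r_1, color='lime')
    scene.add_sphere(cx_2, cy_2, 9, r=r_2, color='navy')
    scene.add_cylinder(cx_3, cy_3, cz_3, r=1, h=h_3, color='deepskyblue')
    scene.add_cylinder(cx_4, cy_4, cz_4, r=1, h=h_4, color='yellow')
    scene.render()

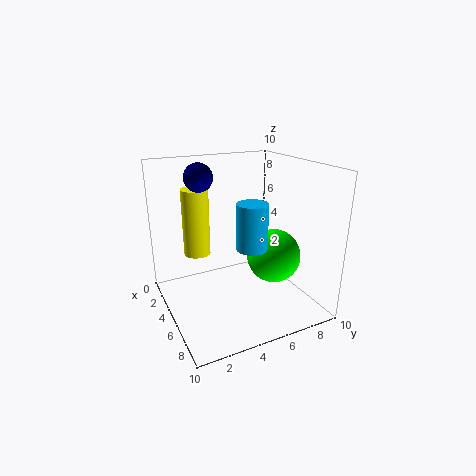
cy_1 = 8
cz_1 = 3
r_1 = 2
cx_2 = 3
cy_2 = 3
r_2 = 1
cx_3 = 7
cy_3 = 5
cz_3 = 5
h_3 = 3
cx_4 = 2
cy_4 = 3
cz_4 = 3
h_4 = 5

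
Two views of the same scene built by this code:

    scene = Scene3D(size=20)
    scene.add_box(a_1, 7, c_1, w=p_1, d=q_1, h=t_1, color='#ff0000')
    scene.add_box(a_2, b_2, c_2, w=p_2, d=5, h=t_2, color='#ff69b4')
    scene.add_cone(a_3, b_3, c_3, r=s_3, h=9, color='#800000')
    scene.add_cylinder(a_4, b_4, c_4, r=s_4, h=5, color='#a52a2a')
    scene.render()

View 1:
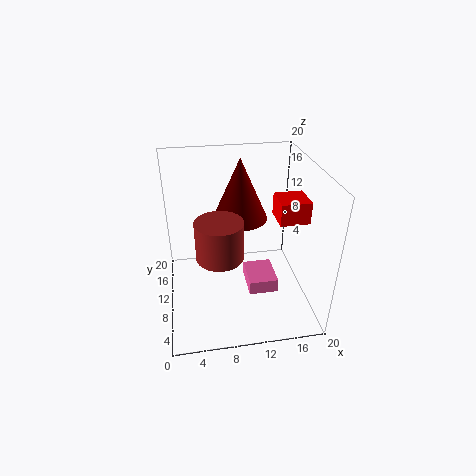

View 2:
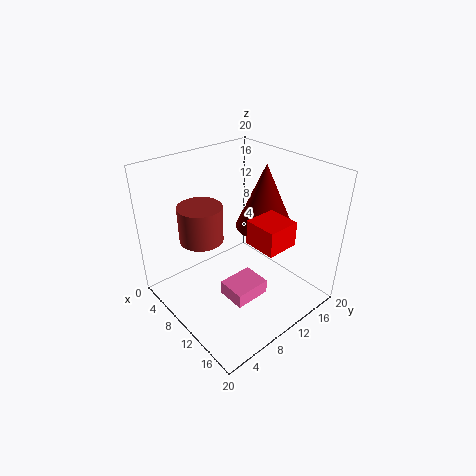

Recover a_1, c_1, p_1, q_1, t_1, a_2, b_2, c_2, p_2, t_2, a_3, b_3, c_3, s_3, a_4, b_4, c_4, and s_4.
a_1 = 15
c_1 = 13
p_1 = 4
q_1 = 4
t_1 = 3
a_2 = 11
b_2 = 6
c_2 = 3
p_2 = 4
t_2 = 2
a_3 = 11
b_3 = 14
c_3 = 11
s_3 = 4
a_4 = 7
b_4 = 6
c_4 = 10
s_4 = 3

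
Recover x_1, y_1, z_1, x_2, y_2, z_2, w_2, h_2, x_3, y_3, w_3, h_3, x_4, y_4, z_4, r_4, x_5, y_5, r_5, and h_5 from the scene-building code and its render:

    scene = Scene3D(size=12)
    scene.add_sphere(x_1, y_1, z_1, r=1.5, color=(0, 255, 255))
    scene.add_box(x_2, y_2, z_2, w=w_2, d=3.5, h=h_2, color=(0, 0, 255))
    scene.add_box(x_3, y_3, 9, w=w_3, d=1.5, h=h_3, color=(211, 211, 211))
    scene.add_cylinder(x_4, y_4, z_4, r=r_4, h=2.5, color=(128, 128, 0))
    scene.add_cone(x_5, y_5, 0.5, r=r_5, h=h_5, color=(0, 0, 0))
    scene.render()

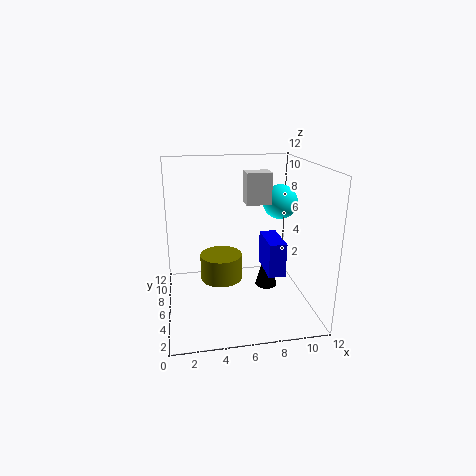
x_1 = 10; y_1 = 7.5; z_1 = 8.5; x_2 = 8.5; y_2 = 5; z_2 = 2.5; w_2 = 1.5; h_2 = 3; x_3 = 6.5; y_3 = 5; w_3 = 2; h_3 = 2.5; x_4 = 5; y_4 = 9.5; z_4 = 0.5; r_4 = 2; x_5 = 9; y_5 = 7.5; r_5 = 1; h_5 = 4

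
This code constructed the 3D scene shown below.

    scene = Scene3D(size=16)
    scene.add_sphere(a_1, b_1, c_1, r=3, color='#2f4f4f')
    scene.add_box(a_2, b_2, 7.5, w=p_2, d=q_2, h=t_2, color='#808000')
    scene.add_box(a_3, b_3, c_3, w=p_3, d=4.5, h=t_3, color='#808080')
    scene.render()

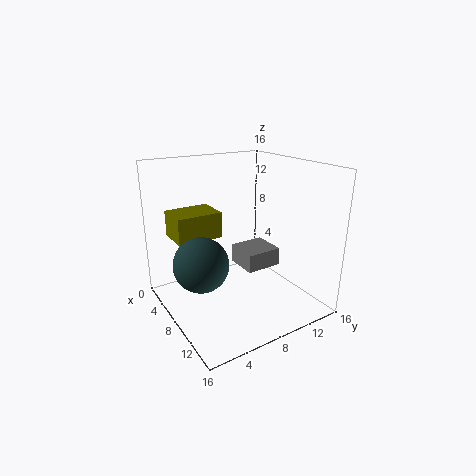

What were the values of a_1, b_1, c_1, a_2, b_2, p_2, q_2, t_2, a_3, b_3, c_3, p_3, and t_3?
a_1 = 7.75, b_1 = 3.5, c_1 = 5.75, a_2 = 1.75, b_2 = 2, p_2 = 4, q_2 = 5.25, t_2 = 3, a_3 = 3.25, b_3 = 10, c_3 = 2.75, p_3 = 4.25, t_3 = 2.25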